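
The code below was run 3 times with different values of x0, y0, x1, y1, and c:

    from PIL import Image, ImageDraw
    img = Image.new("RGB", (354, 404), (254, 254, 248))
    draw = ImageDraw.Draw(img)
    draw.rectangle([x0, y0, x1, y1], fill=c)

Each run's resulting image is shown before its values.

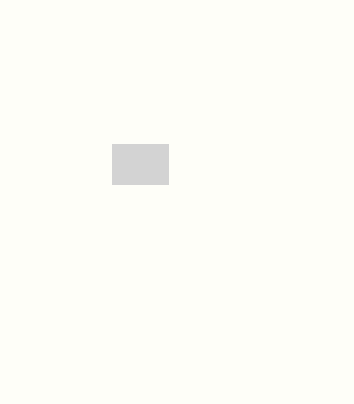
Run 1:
x0 = 112
y0 = 144
x1 = 168
y1 = 184
c = 'lightgray'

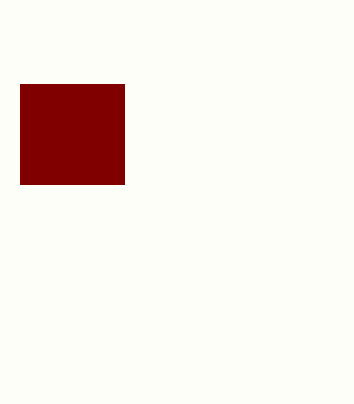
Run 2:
x0 = 20
y0 = 84
x1 = 124
y1 = 184
c = 'maroon'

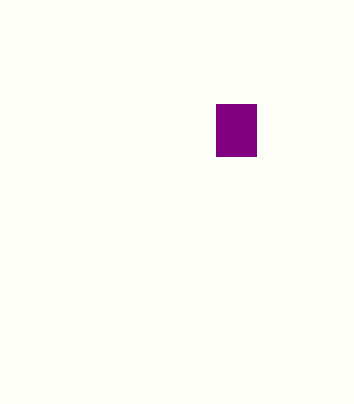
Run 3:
x0 = 216, y0 = 104, x1 = 256, y1 = 156, c = 'purple'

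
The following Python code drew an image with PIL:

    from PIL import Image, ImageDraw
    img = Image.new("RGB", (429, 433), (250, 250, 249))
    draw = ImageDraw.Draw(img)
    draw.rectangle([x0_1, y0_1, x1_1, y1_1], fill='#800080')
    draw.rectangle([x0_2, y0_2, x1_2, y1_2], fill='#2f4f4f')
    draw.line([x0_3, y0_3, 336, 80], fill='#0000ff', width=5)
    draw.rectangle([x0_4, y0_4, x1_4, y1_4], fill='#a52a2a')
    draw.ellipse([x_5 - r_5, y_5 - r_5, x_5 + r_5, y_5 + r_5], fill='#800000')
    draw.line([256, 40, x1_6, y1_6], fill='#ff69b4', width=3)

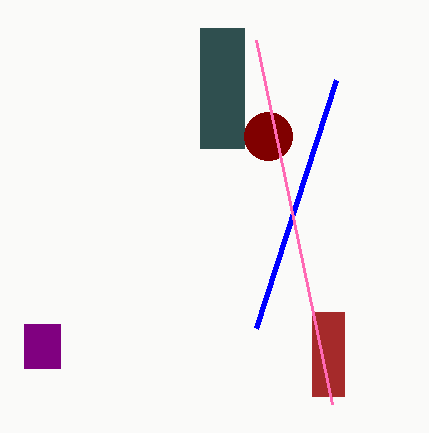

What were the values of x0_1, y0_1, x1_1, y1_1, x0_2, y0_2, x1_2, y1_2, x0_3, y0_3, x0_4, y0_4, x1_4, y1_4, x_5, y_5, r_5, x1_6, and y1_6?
x0_1 = 24
y0_1 = 324
x1_1 = 60
y1_1 = 368
x0_2 = 200
y0_2 = 28
x1_2 = 244
y1_2 = 148
x0_3 = 256
y0_3 = 328
x0_4 = 312
y0_4 = 312
x1_4 = 344
y1_4 = 396
x_5 = 268
y_5 = 136
r_5 = 24
x1_6 = 332
y1_6 = 404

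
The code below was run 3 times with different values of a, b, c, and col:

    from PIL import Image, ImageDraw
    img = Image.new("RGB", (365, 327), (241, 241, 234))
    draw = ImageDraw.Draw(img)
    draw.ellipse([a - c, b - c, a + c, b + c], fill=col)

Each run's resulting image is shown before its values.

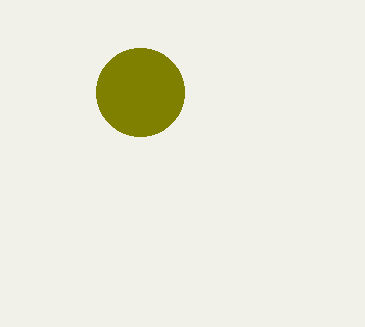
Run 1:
a = 140, b = 92, c = 44, col = 'olive'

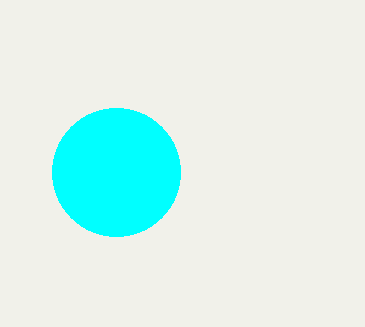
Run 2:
a = 116
b = 172
c = 64
col = 'cyan'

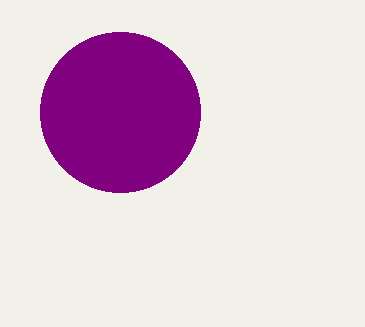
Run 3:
a = 120
b = 112
c = 80
col = 'purple'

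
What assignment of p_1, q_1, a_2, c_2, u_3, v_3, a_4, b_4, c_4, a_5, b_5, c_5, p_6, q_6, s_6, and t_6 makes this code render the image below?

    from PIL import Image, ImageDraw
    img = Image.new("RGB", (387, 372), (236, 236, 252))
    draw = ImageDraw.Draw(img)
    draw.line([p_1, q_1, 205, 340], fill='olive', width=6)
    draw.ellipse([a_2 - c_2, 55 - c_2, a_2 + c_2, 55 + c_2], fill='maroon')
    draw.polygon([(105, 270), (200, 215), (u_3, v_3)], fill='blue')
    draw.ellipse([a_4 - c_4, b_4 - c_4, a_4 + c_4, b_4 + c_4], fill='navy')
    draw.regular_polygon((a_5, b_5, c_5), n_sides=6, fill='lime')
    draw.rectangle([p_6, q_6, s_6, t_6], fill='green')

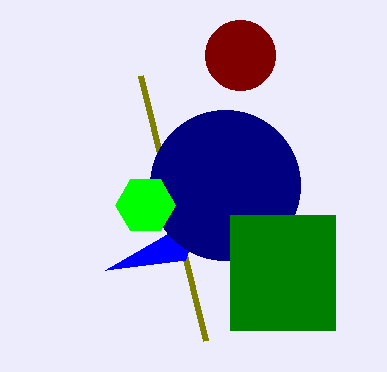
p_1 = 140, q_1 = 75, a_2 = 240, c_2 = 35, u_3 = 185, v_3 = 260, a_4 = 225, b_4 = 185, c_4 = 75, a_5 = 145, b_5 = 205, c_5 = 30, p_6 = 230, q_6 = 215, s_6 = 335, t_6 = 330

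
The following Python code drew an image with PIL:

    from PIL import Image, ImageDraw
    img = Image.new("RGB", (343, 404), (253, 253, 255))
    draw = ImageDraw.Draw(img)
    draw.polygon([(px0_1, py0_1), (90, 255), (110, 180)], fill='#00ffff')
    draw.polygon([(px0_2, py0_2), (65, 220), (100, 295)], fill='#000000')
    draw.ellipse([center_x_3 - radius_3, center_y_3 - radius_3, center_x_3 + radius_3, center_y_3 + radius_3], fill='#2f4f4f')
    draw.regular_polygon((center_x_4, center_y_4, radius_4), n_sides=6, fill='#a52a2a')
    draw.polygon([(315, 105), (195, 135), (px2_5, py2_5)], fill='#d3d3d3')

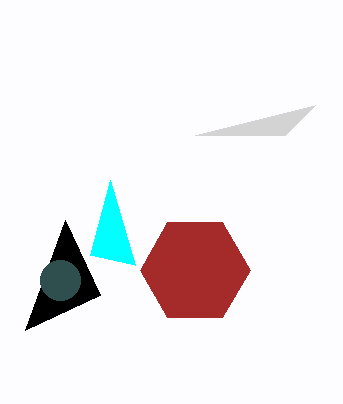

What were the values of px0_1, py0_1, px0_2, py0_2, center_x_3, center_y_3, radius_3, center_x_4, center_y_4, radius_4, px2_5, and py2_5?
px0_1 = 135
py0_1 = 265
px0_2 = 25
py0_2 = 330
center_x_3 = 60
center_y_3 = 280
radius_3 = 20
center_x_4 = 195
center_y_4 = 270
radius_4 = 55
px2_5 = 285
py2_5 = 135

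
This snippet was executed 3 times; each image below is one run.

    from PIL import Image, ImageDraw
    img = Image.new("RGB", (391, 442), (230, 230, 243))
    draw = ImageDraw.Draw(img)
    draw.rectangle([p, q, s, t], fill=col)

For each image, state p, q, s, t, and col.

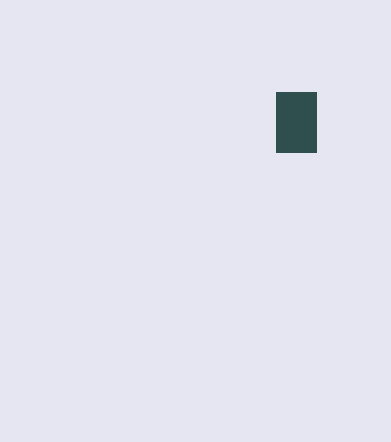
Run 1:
p = 276
q = 92
s = 316
t = 152
col = 'darkslategray'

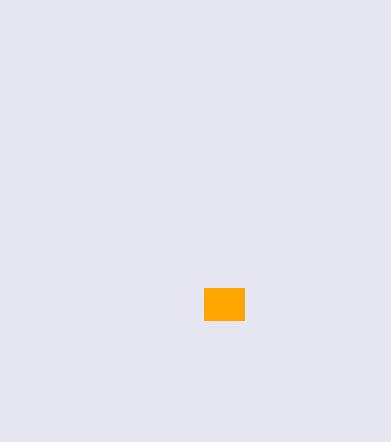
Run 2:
p = 204
q = 288
s = 244
t = 320
col = 'orange'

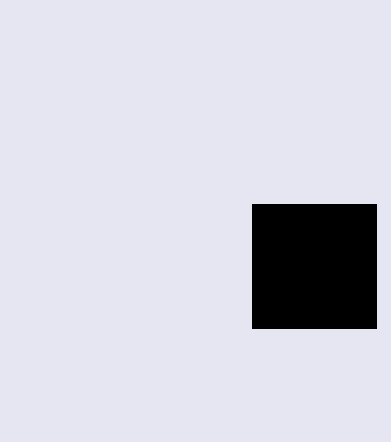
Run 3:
p = 252; q = 204; s = 376; t = 328; col = 'black'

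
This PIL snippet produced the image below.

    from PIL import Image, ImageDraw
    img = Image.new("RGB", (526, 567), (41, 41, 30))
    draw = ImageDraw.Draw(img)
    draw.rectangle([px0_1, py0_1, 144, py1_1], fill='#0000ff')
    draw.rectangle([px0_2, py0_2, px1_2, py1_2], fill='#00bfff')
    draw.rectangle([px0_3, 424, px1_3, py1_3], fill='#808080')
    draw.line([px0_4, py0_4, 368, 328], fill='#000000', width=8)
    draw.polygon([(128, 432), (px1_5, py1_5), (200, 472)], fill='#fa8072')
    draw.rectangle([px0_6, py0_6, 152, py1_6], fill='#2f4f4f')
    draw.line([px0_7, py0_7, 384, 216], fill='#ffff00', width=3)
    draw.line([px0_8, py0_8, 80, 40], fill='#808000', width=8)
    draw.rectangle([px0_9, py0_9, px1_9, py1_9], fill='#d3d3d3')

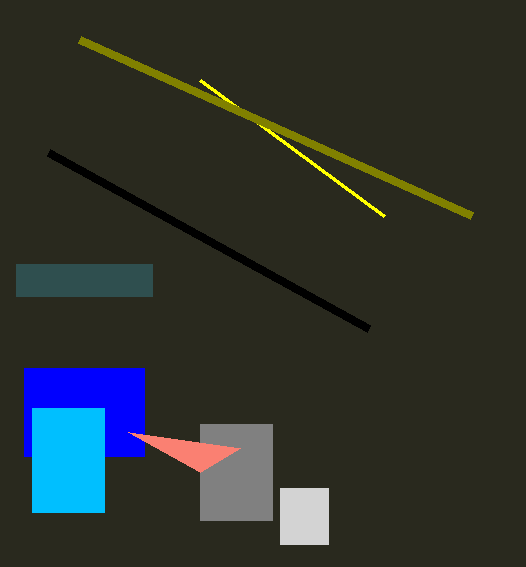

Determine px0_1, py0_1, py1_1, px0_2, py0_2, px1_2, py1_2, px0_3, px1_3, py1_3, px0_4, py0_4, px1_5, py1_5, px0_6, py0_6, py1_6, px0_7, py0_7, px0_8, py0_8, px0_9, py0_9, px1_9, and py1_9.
px0_1 = 24; py0_1 = 368; py1_1 = 456; px0_2 = 32; py0_2 = 408; px1_2 = 104; py1_2 = 512; px0_3 = 200; px1_3 = 272; py1_3 = 520; px0_4 = 48; py0_4 = 152; px1_5 = 240; py1_5 = 448; px0_6 = 16; py0_6 = 264; py1_6 = 296; px0_7 = 200; py0_7 = 80; px0_8 = 472; py0_8 = 216; px0_9 = 280; py0_9 = 488; px1_9 = 328; py1_9 = 544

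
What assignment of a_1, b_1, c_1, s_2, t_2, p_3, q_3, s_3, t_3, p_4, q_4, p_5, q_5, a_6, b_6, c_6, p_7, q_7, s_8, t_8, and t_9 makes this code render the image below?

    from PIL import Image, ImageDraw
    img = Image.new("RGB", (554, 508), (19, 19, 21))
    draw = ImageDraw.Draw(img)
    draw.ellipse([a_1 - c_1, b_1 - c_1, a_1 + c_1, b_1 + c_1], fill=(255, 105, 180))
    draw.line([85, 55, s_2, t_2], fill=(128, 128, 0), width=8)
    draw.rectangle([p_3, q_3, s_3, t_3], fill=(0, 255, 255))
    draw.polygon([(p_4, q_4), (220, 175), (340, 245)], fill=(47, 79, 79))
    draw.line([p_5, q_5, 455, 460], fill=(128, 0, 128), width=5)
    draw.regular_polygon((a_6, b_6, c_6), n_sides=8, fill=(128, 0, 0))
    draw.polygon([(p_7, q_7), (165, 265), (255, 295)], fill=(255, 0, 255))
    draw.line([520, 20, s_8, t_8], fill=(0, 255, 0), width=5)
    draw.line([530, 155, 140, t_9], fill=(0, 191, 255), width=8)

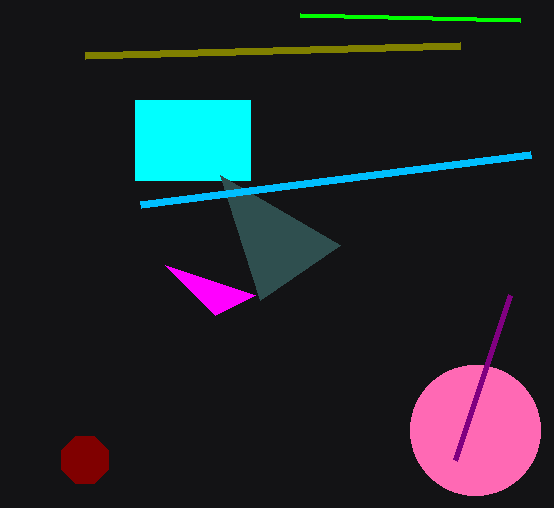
a_1 = 475
b_1 = 430
c_1 = 65
s_2 = 460
t_2 = 45
p_3 = 135
q_3 = 100
s_3 = 250
t_3 = 180
p_4 = 260
q_4 = 300
p_5 = 510
q_5 = 295
a_6 = 85
b_6 = 460
c_6 = 25
p_7 = 215
q_7 = 315
s_8 = 300
t_8 = 15
t_9 = 205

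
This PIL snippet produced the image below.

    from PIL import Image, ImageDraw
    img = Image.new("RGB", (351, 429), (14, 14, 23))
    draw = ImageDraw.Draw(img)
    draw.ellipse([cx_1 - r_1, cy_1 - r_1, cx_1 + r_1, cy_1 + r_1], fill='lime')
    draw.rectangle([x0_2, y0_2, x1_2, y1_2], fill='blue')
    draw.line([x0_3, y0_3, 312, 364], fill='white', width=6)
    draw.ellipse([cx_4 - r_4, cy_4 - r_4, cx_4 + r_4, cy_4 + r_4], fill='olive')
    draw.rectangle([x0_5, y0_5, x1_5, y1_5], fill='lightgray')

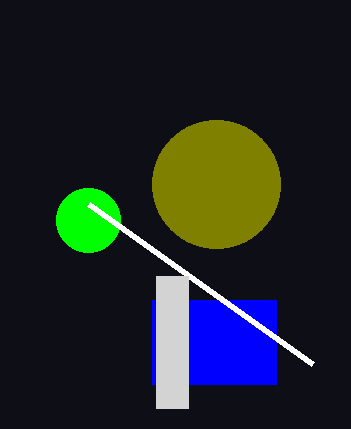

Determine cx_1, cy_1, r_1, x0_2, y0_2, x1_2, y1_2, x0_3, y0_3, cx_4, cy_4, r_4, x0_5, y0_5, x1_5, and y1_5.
cx_1 = 88
cy_1 = 220
r_1 = 32
x0_2 = 152
y0_2 = 300
x1_2 = 276
y1_2 = 384
x0_3 = 88
y0_3 = 204
cx_4 = 216
cy_4 = 184
r_4 = 64
x0_5 = 156
y0_5 = 276
x1_5 = 188
y1_5 = 408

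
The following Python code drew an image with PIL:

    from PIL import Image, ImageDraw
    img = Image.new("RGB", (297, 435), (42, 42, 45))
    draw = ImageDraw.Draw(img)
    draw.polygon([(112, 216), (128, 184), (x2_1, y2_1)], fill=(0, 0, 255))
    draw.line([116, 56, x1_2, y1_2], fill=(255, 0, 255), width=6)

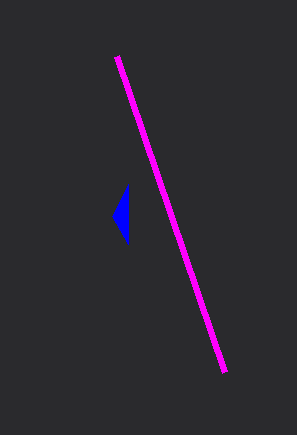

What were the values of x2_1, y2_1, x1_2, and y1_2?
x2_1 = 128
y2_1 = 244
x1_2 = 224
y1_2 = 372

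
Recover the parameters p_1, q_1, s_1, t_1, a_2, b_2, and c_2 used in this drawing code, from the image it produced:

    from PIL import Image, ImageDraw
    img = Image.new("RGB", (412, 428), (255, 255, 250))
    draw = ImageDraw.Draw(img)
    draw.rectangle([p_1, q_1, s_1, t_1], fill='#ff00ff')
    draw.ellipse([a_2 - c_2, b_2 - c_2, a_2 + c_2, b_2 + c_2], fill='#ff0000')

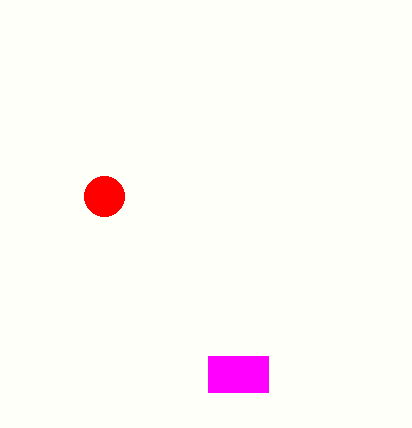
p_1 = 208
q_1 = 356
s_1 = 268
t_1 = 392
a_2 = 104
b_2 = 196
c_2 = 20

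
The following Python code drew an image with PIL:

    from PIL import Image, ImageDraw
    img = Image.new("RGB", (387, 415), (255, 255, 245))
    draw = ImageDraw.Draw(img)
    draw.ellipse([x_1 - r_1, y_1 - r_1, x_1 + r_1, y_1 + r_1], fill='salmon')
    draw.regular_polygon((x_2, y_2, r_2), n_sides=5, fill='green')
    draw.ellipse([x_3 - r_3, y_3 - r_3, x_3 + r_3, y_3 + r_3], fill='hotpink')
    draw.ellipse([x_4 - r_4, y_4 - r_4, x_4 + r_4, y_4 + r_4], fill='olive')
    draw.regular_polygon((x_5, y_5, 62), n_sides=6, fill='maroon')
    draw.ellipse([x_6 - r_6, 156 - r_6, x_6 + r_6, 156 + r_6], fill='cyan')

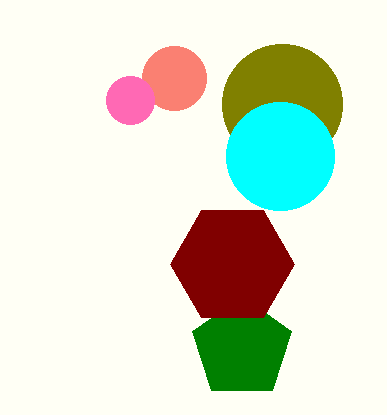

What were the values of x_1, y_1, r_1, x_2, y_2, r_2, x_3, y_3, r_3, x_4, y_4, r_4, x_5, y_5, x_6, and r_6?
x_1 = 174; y_1 = 78; r_1 = 32; x_2 = 242; y_2 = 348; r_2 = 52; x_3 = 130; y_3 = 100; r_3 = 24; x_4 = 282; y_4 = 104; r_4 = 60; x_5 = 232; y_5 = 264; x_6 = 280; r_6 = 54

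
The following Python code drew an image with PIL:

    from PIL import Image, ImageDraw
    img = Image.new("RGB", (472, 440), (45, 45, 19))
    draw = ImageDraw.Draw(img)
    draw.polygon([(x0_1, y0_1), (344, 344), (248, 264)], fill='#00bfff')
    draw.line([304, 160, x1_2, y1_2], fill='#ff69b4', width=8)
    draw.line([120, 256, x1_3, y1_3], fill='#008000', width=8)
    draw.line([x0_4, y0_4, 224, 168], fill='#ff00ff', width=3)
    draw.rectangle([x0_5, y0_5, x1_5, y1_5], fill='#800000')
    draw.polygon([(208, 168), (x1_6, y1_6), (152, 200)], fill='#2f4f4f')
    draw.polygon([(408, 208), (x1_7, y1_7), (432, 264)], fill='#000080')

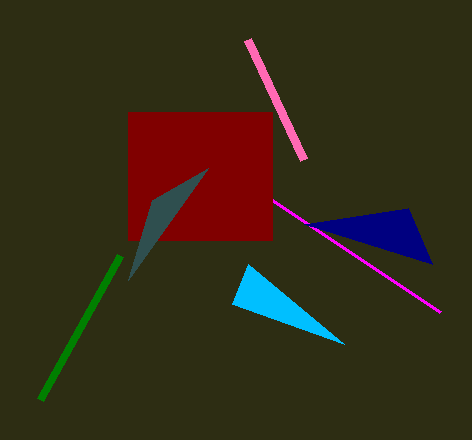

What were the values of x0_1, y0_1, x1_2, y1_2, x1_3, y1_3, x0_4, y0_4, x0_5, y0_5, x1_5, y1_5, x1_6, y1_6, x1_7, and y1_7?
x0_1 = 232, y0_1 = 304, x1_2 = 248, y1_2 = 40, x1_3 = 40, y1_3 = 400, x0_4 = 440, y0_4 = 312, x0_5 = 128, y0_5 = 112, x1_5 = 272, y1_5 = 240, x1_6 = 128, y1_6 = 280, x1_7 = 304, y1_7 = 224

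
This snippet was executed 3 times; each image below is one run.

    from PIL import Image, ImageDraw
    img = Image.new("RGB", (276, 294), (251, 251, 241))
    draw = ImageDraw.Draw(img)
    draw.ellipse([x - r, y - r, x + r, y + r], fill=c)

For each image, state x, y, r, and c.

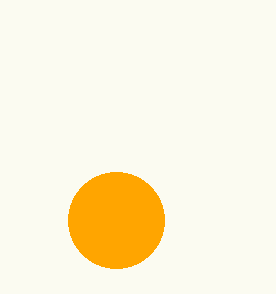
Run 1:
x = 116; y = 220; r = 48; c = 'orange'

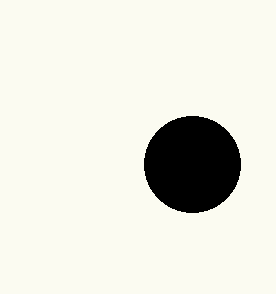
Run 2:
x = 192
y = 164
r = 48
c = 'black'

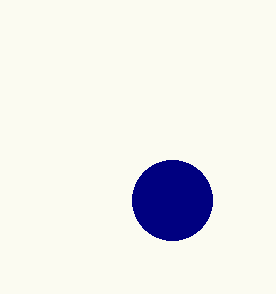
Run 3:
x = 172; y = 200; r = 40; c = 'navy'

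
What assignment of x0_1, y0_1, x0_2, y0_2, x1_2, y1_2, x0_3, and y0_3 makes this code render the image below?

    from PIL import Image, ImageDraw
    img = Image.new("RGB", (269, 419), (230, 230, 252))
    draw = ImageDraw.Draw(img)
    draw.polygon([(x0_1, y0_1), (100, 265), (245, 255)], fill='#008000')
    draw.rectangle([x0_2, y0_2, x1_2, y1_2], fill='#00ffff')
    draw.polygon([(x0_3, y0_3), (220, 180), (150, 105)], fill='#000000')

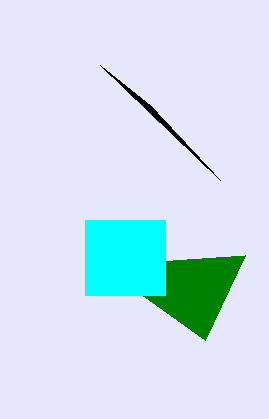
x0_1 = 205; y0_1 = 340; x0_2 = 85; y0_2 = 220; x1_2 = 165; y1_2 = 295; x0_3 = 100; y0_3 = 65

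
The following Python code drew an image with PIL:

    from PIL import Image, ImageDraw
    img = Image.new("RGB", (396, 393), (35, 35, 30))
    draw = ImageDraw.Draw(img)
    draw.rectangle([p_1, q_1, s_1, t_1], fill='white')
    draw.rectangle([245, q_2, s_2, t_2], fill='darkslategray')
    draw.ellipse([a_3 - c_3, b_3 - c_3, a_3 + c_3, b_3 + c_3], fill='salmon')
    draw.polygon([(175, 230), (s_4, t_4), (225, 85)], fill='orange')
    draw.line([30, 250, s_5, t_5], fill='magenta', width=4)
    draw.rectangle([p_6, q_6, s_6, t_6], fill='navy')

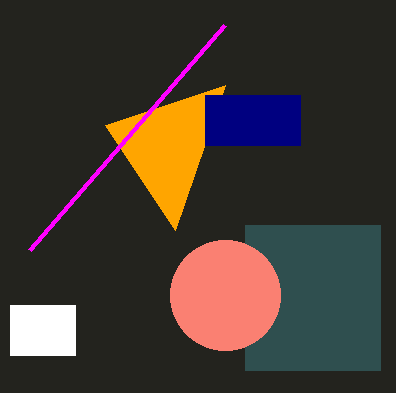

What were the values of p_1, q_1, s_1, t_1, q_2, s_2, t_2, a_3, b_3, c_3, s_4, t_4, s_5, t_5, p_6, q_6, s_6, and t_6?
p_1 = 10, q_1 = 305, s_1 = 75, t_1 = 355, q_2 = 225, s_2 = 380, t_2 = 370, a_3 = 225, b_3 = 295, c_3 = 55, s_4 = 105, t_4 = 125, s_5 = 225, t_5 = 25, p_6 = 205, q_6 = 95, s_6 = 300, t_6 = 145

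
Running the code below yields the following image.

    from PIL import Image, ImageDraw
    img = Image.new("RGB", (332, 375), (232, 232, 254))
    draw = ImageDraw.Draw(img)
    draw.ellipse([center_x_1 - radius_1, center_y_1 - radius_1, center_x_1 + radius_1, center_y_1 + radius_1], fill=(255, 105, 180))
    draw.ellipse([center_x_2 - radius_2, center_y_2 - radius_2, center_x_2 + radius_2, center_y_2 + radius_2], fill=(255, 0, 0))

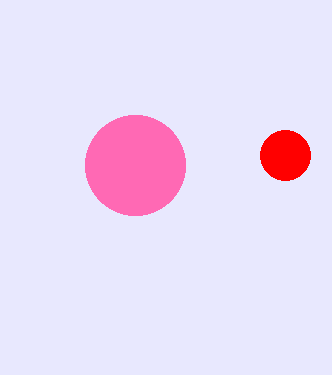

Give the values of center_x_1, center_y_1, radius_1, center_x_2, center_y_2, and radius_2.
center_x_1 = 135, center_y_1 = 165, radius_1 = 50, center_x_2 = 285, center_y_2 = 155, radius_2 = 25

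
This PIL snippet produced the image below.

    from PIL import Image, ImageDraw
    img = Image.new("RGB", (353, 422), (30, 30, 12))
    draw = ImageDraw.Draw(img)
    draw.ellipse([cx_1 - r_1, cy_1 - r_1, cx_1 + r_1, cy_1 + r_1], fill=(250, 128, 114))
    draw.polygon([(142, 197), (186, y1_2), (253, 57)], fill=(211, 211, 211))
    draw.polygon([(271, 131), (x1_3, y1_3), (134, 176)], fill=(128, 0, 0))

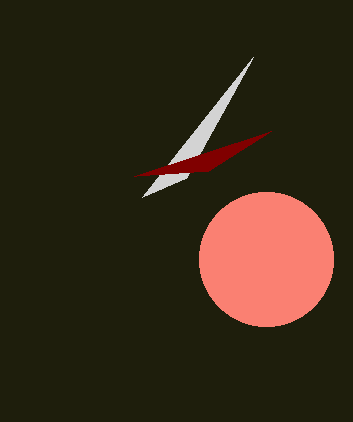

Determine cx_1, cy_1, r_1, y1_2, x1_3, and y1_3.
cx_1 = 266, cy_1 = 259, r_1 = 67, y1_2 = 178, x1_3 = 208, y1_3 = 171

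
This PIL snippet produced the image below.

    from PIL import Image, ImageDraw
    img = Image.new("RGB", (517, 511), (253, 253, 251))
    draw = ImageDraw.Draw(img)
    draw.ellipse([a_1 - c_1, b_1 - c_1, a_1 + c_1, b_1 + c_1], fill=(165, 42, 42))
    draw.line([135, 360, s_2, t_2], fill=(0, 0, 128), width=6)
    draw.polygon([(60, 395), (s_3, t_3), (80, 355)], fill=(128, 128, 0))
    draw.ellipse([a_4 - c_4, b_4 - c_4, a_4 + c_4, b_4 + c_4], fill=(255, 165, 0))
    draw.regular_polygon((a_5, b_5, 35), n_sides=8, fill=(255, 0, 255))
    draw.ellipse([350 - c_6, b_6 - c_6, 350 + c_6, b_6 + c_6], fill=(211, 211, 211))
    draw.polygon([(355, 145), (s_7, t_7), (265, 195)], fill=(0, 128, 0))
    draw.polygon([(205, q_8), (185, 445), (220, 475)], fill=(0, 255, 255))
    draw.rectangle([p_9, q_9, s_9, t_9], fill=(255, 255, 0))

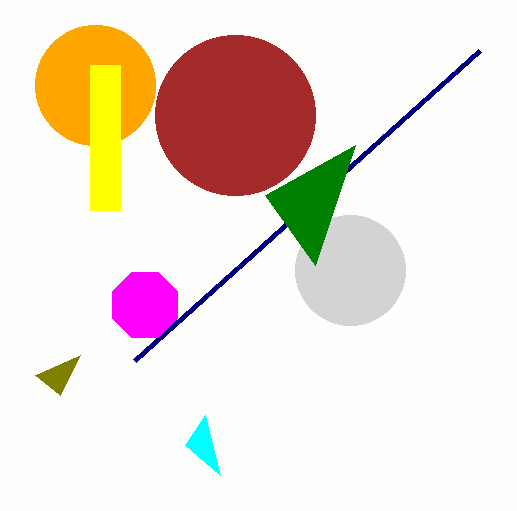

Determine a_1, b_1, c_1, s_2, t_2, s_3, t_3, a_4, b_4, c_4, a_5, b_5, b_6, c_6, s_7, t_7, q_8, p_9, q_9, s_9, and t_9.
a_1 = 235, b_1 = 115, c_1 = 80, s_2 = 480, t_2 = 50, s_3 = 35, t_3 = 375, a_4 = 95, b_4 = 85, c_4 = 60, a_5 = 145, b_5 = 305, b_6 = 270, c_6 = 55, s_7 = 315, t_7 = 265, q_8 = 415, p_9 = 90, q_9 = 65, s_9 = 120, t_9 = 210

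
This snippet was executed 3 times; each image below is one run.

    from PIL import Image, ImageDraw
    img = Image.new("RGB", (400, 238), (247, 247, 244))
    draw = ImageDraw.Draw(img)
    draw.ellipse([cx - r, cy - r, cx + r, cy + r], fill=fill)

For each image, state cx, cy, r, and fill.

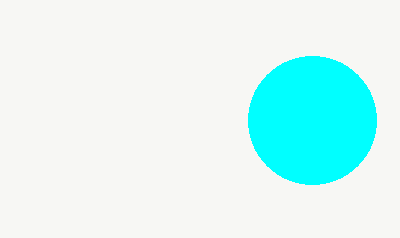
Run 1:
cx = 312, cy = 120, r = 64, fill = 'cyan'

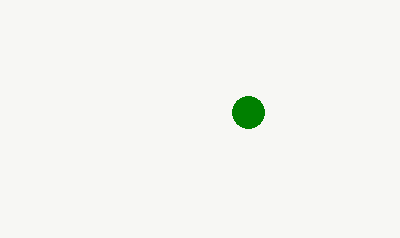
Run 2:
cx = 248; cy = 112; r = 16; fill = 'green'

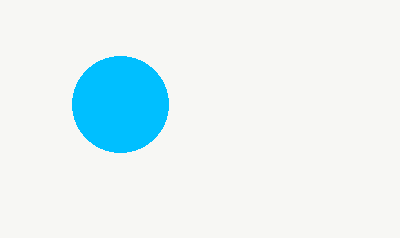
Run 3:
cx = 120; cy = 104; r = 48; fill = 'deepskyblue'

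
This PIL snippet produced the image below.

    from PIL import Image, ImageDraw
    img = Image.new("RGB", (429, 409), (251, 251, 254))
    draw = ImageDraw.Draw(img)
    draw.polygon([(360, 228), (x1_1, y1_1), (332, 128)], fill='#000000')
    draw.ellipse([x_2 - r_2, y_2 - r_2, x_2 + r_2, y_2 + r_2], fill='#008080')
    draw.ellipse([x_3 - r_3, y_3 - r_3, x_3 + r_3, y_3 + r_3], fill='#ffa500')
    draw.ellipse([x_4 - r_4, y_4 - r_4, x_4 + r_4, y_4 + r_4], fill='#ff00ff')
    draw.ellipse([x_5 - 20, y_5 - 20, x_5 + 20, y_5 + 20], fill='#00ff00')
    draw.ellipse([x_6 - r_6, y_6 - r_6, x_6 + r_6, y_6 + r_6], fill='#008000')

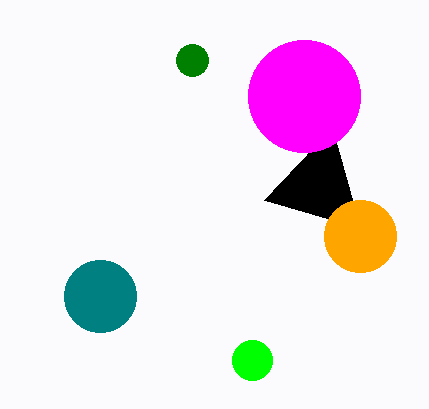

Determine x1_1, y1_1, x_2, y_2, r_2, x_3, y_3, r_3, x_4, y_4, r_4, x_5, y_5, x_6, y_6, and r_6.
x1_1 = 264, y1_1 = 200, x_2 = 100, y_2 = 296, r_2 = 36, x_3 = 360, y_3 = 236, r_3 = 36, x_4 = 304, y_4 = 96, r_4 = 56, x_5 = 252, y_5 = 360, x_6 = 192, y_6 = 60, r_6 = 16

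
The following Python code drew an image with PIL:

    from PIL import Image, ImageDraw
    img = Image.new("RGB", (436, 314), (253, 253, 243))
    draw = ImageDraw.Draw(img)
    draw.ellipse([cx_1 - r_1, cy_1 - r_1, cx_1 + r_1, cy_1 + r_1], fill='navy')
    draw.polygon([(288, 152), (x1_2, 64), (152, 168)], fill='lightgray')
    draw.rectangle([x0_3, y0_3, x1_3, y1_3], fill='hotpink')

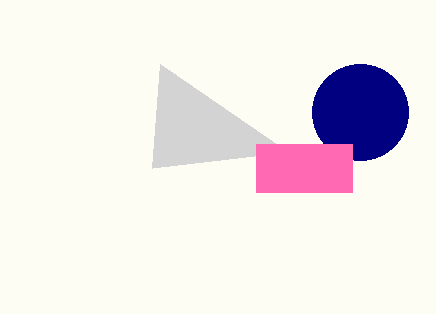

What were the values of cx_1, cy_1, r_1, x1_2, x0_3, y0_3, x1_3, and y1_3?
cx_1 = 360, cy_1 = 112, r_1 = 48, x1_2 = 160, x0_3 = 256, y0_3 = 144, x1_3 = 352, y1_3 = 192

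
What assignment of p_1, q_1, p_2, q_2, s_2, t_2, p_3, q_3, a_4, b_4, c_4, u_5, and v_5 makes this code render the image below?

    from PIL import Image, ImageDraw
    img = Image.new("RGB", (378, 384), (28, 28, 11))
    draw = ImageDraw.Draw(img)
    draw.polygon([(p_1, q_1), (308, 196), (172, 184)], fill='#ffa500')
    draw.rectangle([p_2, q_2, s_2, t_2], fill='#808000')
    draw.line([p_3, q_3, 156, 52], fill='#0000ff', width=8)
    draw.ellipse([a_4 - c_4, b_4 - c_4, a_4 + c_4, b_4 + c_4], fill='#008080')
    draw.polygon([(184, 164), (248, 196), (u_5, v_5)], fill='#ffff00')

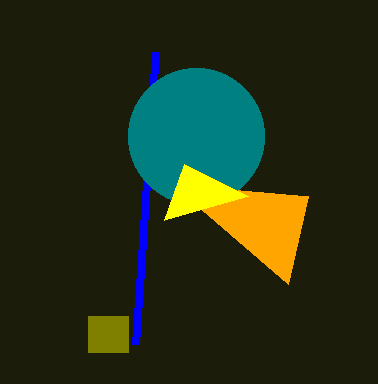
p_1 = 288, q_1 = 284, p_2 = 88, q_2 = 316, s_2 = 128, t_2 = 352, p_3 = 136, q_3 = 344, a_4 = 196, b_4 = 136, c_4 = 68, u_5 = 164, v_5 = 220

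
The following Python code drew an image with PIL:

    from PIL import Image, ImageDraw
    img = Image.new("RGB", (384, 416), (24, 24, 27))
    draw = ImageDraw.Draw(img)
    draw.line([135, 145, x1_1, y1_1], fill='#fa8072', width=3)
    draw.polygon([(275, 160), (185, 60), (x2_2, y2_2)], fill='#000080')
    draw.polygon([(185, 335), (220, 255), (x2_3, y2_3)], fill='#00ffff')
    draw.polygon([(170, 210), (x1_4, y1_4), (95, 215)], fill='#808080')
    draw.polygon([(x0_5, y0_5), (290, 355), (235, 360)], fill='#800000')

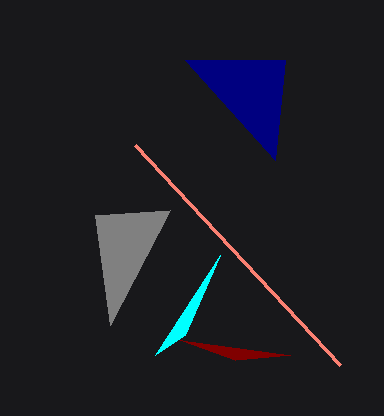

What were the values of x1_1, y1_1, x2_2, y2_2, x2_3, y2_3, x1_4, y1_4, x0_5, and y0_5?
x1_1 = 340
y1_1 = 365
x2_2 = 285
y2_2 = 60
x2_3 = 155
y2_3 = 355
x1_4 = 110
y1_4 = 325
x0_5 = 180
y0_5 = 340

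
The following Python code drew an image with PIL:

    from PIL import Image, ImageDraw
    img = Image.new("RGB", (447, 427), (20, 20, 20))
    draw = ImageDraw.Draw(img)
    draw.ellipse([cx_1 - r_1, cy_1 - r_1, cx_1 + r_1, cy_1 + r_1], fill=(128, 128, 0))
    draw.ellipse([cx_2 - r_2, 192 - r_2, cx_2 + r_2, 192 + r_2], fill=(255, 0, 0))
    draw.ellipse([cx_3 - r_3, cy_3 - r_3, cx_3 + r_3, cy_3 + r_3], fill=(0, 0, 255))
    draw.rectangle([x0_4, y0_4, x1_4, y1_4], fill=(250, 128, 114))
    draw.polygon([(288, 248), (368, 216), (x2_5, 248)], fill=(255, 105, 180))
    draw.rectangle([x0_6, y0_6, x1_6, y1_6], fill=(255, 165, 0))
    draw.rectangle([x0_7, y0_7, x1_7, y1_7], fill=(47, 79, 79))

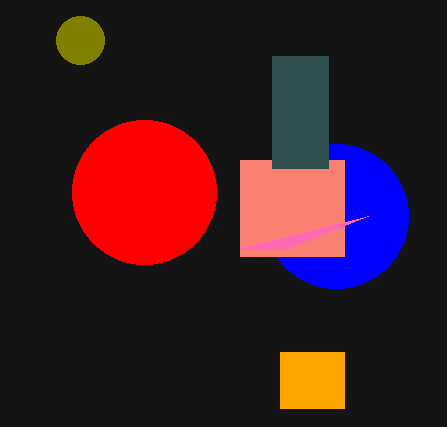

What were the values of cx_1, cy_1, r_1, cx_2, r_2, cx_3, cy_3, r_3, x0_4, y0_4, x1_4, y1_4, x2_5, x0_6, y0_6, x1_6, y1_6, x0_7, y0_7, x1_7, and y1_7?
cx_1 = 80, cy_1 = 40, r_1 = 24, cx_2 = 144, r_2 = 72, cx_3 = 336, cy_3 = 216, r_3 = 72, x0_4 = 240, y0_4 = 160, x1_4 = 344, y1_4 = 256, x2_5 = 240, x0_6 = 280, y0_6 = 352, x1_6 = 344, y1_6 = 408, x0_7 = 272, y0_7 = 56, x1_7 = 328, y1_7 = 168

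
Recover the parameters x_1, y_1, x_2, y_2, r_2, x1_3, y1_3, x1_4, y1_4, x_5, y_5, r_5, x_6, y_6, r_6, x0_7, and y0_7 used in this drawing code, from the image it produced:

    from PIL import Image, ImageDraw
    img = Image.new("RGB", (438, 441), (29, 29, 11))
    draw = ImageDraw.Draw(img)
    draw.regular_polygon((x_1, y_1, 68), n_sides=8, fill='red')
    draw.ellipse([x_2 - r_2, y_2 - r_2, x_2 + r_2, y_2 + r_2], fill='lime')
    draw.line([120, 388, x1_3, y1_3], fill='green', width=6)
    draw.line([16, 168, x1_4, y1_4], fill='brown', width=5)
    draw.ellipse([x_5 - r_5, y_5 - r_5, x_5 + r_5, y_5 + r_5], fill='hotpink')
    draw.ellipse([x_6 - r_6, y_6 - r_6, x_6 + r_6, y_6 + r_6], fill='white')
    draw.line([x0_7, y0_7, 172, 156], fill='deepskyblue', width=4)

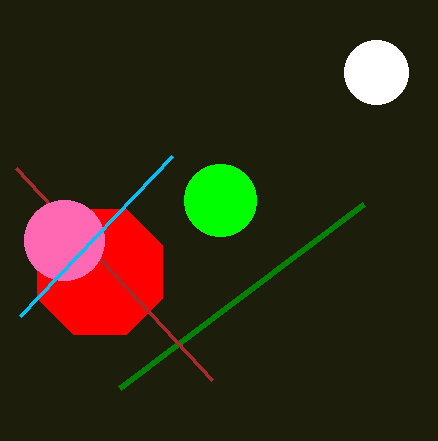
x_1 = 100
y_1 = 272
x_2 = 220
y_2 = 200
r_2 = 36
x1_3 = 364
y1_3 = 204
x1_4 = 212
y1_4 = 380
x_5 = 64
y_5 = 240
r_5 = 40
x_6 = 376
y_6 = 72
r_6 = 32
x0_7 = 20
y0_7 = 316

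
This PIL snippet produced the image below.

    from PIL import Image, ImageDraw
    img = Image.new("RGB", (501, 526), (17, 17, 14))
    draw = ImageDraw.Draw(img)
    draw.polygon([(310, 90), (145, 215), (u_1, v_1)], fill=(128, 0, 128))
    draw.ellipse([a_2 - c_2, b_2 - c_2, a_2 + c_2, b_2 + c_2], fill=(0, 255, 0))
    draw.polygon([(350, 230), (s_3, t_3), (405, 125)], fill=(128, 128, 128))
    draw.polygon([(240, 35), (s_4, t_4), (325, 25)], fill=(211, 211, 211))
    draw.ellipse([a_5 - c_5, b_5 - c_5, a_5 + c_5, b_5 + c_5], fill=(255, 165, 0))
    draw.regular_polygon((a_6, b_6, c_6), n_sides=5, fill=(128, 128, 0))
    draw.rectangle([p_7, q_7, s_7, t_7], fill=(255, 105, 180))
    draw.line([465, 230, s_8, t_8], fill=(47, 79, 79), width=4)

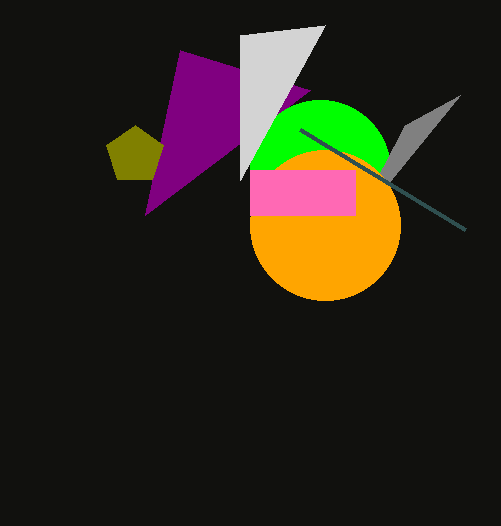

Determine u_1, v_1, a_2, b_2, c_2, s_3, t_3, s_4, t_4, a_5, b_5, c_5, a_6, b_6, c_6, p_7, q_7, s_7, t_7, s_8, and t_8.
u_1 = 180, v_1 = 50, a_2 = 320, b_2 = 170, c_2 = 70, s_3 = 460, t_3 = 95, s_4 = 240, t_4 = 180, a_5 = 325, b_5 = 225, c_5 = 75, a_6 = 135, b_6 = 155, c_6 = 30, p_7 = 250, q_7 = 170, s_7 = 355, t_7 = 215, s_8 = 300, t_8 = 130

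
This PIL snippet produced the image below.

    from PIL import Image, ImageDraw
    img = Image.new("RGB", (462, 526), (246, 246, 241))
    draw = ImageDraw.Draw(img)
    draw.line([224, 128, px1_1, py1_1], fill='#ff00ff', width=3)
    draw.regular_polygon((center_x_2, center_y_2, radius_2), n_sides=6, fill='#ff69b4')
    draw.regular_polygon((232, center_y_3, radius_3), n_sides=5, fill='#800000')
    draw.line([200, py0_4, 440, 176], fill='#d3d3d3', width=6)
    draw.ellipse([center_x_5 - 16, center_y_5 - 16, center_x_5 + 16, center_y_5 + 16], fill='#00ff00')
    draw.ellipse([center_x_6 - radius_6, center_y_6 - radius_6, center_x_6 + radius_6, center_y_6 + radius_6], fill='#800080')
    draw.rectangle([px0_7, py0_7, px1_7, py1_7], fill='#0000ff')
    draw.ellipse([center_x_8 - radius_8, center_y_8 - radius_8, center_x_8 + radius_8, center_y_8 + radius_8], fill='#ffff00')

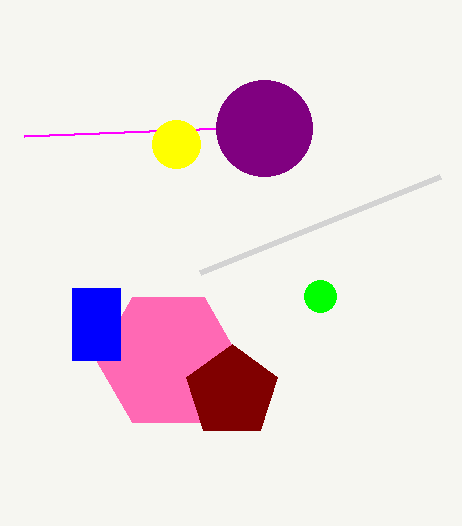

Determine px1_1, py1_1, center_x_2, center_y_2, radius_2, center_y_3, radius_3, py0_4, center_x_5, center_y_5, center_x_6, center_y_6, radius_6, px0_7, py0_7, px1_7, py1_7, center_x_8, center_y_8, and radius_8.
px1_1 = 24
py1_1 = 136
center_x_2 = 168
center_y_2 = 360
radius_2 = 72
center_y_3 = 392
radius_3 = 48
py0_4 = 272
center_x_5 = 320
center_y_5 = 296
center_x_6 = 264
center_y_6 = 128
radius_6 = 48
px0_7 = 72
py0_7 = 288
px1_7 = 120
py1_7 = 360
center_x_8 = 176
center_y_8 = 144
radius_8 = 24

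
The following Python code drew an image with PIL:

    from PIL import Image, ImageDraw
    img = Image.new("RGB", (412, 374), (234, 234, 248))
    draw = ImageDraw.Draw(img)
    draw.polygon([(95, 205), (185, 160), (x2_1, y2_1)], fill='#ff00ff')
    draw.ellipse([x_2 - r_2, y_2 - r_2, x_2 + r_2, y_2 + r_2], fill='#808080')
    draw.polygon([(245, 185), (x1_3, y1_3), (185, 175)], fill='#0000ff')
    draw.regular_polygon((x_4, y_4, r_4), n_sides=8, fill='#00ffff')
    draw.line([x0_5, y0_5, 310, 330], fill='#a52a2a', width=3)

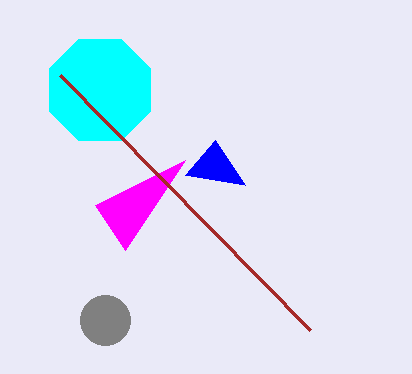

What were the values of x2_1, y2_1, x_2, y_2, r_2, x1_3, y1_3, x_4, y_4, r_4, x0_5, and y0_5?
x2_1 = 125
y2_1 = 250
x_2 = 105
y_2 = 320
r_2 = 25
x1_3 = 215
y1_3 = 140
x_4 = 100
y_4 = 90
r_4 = 55
x0_5 = 60
y0_5 = 75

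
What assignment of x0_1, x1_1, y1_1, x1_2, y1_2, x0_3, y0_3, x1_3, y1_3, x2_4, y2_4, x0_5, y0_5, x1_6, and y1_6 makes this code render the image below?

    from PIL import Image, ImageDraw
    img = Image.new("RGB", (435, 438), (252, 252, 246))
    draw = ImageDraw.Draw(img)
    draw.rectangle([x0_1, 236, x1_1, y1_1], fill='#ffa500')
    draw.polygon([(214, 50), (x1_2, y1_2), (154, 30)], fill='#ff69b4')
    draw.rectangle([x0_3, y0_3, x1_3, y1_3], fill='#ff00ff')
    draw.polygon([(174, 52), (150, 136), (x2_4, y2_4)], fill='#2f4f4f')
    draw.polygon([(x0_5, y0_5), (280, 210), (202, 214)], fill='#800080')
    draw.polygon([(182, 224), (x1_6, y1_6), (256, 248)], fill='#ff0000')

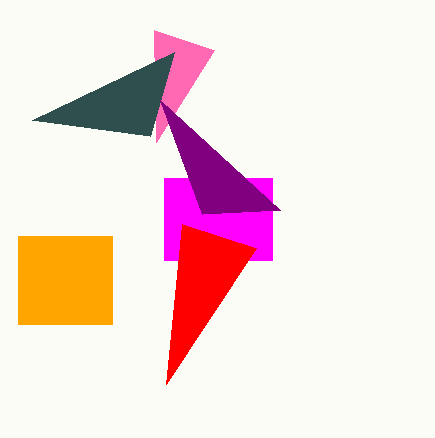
x0_1 = 18, x1_1 = 112, y1_1 = 324, x1_2 = 156, y1_2 = 142, x0_3 = 164, y0_3 = 178, x1_3 = 272, y1_3 = 260, x2_4 = 32, y2_4 = 120, x0_5 = 160, y0_5 = 100, x1_6 = 166, y1_6 = 384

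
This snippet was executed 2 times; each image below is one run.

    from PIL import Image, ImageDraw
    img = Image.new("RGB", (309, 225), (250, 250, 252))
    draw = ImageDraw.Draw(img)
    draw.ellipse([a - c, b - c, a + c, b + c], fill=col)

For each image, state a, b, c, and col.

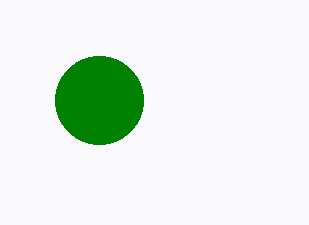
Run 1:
a = 99, b = 100, c = 44, col = 'green'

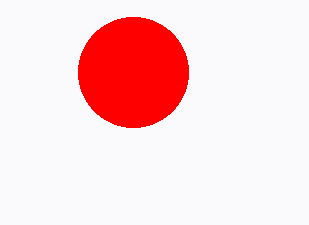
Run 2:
a = 133; b = 72; c = 55; col = 'red'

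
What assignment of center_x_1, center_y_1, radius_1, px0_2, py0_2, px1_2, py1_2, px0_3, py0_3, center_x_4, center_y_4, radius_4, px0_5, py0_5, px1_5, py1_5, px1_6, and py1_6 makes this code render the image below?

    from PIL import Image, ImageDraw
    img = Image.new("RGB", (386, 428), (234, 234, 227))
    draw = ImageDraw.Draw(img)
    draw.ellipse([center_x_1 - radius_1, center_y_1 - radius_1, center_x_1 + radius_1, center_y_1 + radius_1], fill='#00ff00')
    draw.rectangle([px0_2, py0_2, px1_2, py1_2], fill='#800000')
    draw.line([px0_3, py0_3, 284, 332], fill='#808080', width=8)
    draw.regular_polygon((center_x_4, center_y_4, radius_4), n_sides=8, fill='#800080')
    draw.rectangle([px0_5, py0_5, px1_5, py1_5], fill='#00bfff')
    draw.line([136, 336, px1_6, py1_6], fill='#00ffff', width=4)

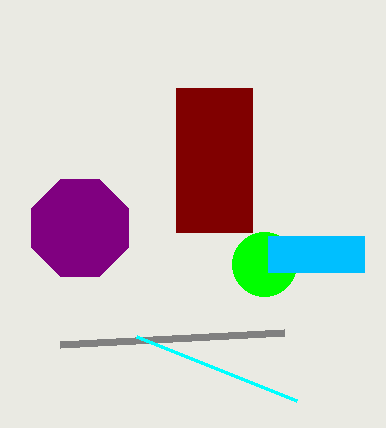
center_x_1 = 264
center_y_1 = 264
radius_1 = 32
px0_2 = 176
py0_2 = 88
px1_2 = 252
py1_2 = 232
px0_3 = 60
py0_3 = 344
center_x_4 = 80
center_y_4 = 228
radius_4 = 52
px0_5 = 268
py0_5 = 236
px1_5 = 364
py1_5 = 272
px1_6 = 296
py1_6 = 400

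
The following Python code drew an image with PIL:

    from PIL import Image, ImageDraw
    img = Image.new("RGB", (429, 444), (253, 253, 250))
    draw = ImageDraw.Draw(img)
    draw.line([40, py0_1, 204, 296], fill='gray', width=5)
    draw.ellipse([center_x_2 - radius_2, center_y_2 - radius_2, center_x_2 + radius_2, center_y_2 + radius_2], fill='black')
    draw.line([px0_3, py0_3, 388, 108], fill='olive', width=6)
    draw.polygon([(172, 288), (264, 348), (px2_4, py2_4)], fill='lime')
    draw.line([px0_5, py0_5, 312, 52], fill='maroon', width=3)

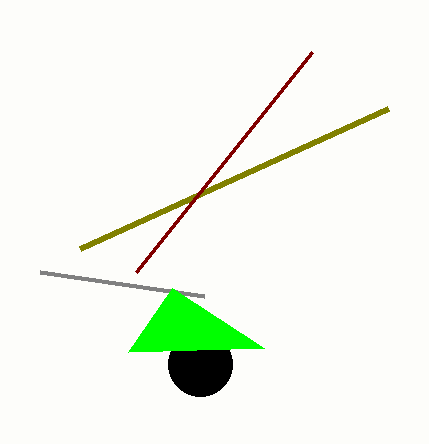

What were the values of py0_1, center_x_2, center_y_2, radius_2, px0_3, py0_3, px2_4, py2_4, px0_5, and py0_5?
py0_1 = 272; center_x_2 = 200; center_y_2 = 364; radius_2 = 32; px0_3 = 80; py0_3 = 248; px2_4 = 128; py2_4 = 352; px0_5 = 136; py0_5 = 272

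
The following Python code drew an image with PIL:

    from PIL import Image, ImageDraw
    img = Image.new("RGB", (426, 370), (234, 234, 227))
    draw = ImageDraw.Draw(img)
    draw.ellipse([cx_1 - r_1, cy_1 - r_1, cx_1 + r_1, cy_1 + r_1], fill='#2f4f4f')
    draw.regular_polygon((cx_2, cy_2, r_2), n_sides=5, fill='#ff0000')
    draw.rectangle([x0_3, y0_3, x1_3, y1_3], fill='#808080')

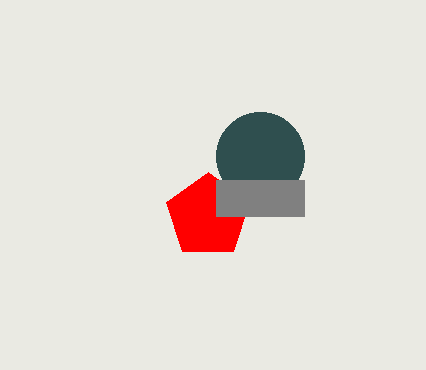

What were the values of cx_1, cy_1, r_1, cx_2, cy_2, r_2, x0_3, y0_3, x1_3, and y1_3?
cx_1 = 260
cy_1 = 156
r_1 = 44
cx_2 = 208
cy_2 = 216
r_2 = 44
x0_3 = 216
y0_3 = 180
x1_3 = 304
y1_3 = 216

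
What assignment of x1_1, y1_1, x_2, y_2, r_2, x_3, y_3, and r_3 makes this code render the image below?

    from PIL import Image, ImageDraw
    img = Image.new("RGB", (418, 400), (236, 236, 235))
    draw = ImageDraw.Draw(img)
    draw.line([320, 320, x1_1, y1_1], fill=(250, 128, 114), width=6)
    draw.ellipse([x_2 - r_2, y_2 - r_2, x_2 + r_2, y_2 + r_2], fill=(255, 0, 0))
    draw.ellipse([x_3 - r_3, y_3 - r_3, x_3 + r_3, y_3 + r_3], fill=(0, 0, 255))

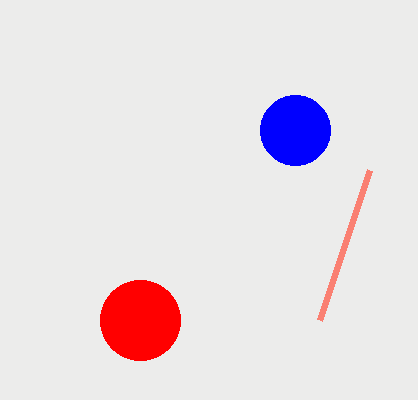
x1_1 = 370, y1_1 = 170, x_2 = 140, y_2 = 320, r_2 = 40, x_3 = 295, y_3 = 130, r_3 = 35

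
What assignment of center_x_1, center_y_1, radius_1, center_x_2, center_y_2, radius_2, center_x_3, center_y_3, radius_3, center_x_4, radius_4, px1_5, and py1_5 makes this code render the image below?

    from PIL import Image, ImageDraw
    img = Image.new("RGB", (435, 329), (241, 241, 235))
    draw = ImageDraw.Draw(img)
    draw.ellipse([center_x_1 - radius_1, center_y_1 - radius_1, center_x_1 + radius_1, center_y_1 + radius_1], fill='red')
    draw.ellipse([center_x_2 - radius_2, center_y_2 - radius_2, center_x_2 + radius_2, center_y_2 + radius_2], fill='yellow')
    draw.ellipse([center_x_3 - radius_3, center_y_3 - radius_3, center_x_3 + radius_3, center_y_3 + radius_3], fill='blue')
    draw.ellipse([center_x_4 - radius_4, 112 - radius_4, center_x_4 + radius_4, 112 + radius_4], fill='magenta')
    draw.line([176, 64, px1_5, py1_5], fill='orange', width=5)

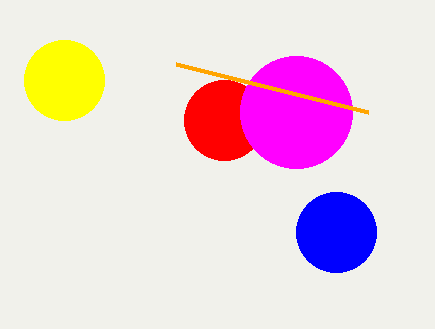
center_x_1 = 224
center_y_1 = 120
radius_1 = 40
center_x_2 = 64
center_y_2 = 80
radius_2 = 40
center_x_3 = 336
center_y_3 = 232
radius_3 = 40
center_x_4 = 296
radius_4 = 56
px1_5 = 368
py1_5 = 112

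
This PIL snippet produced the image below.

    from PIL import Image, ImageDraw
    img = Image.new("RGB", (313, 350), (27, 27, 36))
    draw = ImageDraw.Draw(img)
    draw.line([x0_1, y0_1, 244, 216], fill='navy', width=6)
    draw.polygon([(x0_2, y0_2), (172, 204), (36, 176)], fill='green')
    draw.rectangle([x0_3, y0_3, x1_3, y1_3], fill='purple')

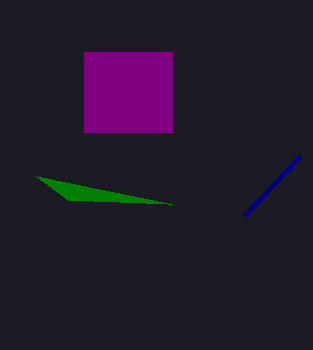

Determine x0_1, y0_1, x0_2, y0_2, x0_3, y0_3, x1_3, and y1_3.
x0_1 = 300
y0_1 = 156
x0_2 = 68
y0_2 = 200
x0_3 = 84
y0_3 = 52
x1_3 = 172
y1_3 = 132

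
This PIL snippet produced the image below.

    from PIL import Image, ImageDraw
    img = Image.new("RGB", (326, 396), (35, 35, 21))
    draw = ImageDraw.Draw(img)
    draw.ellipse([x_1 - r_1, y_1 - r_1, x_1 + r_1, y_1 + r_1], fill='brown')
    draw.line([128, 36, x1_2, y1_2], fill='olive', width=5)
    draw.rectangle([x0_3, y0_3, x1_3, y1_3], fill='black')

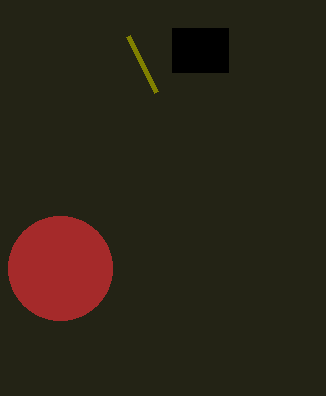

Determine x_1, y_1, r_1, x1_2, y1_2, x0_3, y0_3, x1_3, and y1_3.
x_1 = 60; y_1 = 268; r_1 = 52; x1_2 = 156; y1_2 = 92; x0_3 = 172; y0_3 = 28; x1_3 = 228; y1_3 = 72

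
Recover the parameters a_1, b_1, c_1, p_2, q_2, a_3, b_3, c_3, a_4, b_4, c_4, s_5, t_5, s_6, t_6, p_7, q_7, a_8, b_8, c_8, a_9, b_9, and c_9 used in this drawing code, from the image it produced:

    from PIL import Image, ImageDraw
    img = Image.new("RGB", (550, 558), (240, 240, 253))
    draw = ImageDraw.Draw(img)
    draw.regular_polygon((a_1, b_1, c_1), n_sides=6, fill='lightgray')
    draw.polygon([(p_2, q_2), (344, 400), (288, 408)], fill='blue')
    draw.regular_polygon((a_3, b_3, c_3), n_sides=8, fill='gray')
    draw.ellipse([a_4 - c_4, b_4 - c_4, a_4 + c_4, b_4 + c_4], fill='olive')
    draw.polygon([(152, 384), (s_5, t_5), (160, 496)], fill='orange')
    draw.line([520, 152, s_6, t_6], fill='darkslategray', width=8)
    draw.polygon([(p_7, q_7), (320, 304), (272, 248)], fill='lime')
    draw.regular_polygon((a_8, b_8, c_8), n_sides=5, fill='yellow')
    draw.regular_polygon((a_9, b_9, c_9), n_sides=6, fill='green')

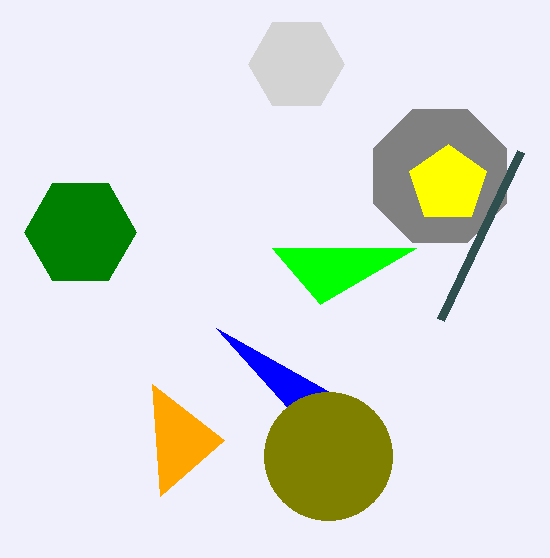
a_1 = 296; b_1 = 64; c_1 = 48; p_2 = 216; q_2 = 328; a_3 = 440; b_3 = 176; c_3 = 72; a_4 = 328; b_4 = 456; c_4 = 64; s_5 = 224; t_5 = 440; s_6 = 440; t_6 = 320; p_7 = 416; q_7 = 248; a_8 = 448; b_8 = 184; c_8 = 40; a_9 = 80; b_9 = 232; c_9 = 56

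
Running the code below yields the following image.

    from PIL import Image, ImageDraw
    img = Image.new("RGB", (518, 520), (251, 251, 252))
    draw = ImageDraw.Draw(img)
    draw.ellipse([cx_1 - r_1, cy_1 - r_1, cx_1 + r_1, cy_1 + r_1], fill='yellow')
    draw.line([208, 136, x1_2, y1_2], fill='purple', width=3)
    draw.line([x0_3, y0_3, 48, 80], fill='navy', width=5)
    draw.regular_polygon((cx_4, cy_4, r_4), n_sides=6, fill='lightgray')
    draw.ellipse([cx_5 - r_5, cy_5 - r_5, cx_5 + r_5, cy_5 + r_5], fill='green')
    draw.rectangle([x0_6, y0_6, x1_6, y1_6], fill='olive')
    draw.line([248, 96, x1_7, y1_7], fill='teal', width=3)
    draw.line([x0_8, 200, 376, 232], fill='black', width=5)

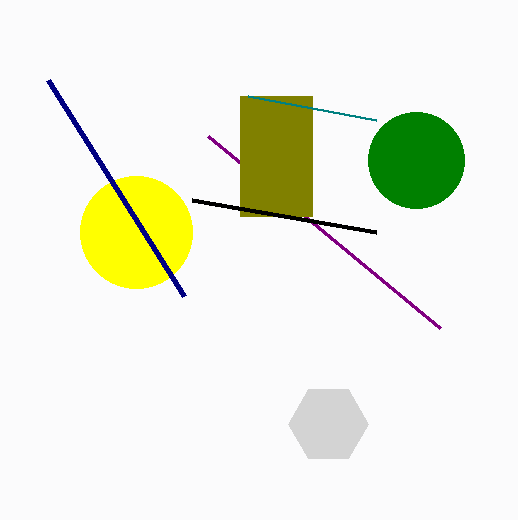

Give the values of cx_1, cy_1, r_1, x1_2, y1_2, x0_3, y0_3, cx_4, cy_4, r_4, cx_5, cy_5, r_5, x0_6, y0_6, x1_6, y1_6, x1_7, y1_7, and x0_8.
cx_1 = 136; cy_1 = 232; r_1 = 56; x1_2 = 440; y1_2 = 328; x0_3 = 184; y0_3 = 296; cx_4 = 328; cy_4 = 424; r_4 = 40; cx_5 = 416; cy_5 = 160; r_5 = 48; x0_6 = 240; y0_6 = 96; x1_6 = 312; y1_6 = 216; x1_7 = 376; y1_7 = 120; x0_8 = 192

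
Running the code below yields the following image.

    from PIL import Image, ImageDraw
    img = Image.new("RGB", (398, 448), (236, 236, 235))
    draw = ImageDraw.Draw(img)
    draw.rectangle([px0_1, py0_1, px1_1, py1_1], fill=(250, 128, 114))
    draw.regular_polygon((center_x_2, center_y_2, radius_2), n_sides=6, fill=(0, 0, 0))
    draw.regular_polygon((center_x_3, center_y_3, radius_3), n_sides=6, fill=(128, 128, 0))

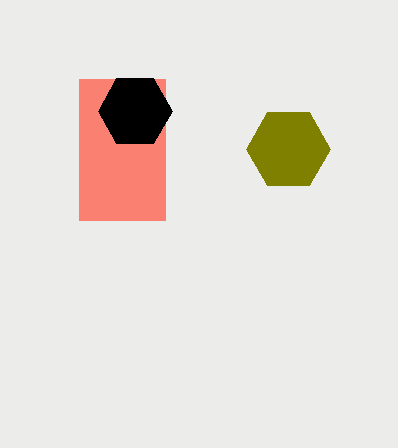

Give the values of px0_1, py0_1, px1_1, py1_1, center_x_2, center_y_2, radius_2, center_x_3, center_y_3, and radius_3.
px0_1 = 79, py0_1 = 79, px1_1 = 165, py1_1 = 220, center_x_2 = 135, center_y_2 = 111, radius_2 = 37, center_x_3 = 288, center_y_3 = 149, radius_3 = 42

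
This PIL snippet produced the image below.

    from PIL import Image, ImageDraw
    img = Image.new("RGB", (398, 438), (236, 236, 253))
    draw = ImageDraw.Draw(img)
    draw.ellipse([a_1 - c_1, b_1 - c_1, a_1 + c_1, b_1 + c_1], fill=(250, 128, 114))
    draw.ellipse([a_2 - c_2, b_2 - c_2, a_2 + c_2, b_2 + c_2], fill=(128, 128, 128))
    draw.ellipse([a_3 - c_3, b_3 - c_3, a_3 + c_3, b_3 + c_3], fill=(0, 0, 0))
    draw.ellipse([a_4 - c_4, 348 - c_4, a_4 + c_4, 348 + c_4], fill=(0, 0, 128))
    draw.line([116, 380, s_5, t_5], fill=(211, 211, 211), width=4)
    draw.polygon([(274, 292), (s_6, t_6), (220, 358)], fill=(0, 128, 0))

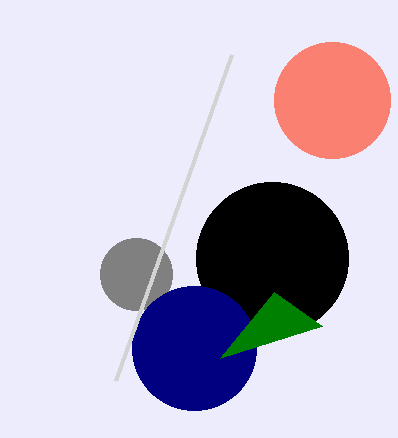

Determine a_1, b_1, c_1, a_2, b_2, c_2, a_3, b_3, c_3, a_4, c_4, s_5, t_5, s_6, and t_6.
a_1 = 332
b_1 = 100
c_1 = 58
a_2 = 136
b_2 = 274
c_2 = 36
a_3 = 272
b_3 = 258
c_3 = 76
a_4 = 194
c_4 = 62
s_5 = 232
t_5 = 54
s_6 = 322
t_6 = 326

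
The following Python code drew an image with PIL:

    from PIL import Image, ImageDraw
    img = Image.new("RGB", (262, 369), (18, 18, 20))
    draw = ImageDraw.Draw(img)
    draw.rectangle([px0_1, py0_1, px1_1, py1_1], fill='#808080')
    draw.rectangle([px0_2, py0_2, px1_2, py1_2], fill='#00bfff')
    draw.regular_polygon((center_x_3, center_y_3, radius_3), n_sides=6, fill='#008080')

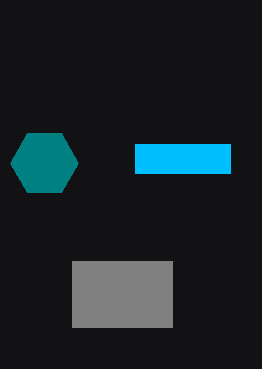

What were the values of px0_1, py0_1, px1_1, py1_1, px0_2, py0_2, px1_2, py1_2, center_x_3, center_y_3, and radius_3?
px0_1 = 72
py0_1 = 261
px1_1 = 172
py1_1 = 327
px0_2 = 135
py0_2 = 144
px1_2 = 230
py1_2 = 173
center_x_3 = 44
center_y_3 = 163
radius_3 = 34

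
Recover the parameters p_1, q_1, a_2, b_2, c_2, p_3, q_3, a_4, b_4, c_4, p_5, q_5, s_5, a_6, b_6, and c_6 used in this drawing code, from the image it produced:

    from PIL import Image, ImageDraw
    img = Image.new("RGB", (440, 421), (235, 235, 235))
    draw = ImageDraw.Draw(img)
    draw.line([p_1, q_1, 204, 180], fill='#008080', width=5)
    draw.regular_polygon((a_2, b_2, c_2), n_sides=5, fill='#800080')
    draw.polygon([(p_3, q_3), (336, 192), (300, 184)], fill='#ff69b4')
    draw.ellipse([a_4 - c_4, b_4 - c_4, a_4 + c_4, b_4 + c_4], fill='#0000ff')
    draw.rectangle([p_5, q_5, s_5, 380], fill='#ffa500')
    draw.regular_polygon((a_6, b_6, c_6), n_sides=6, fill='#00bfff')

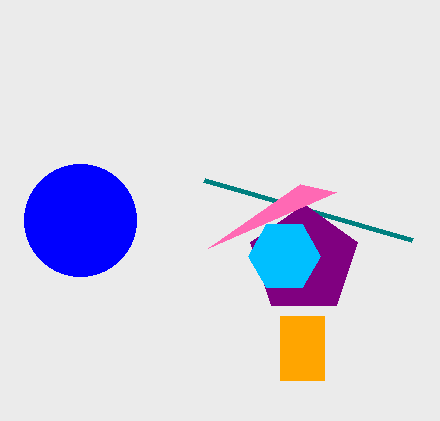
p_1 = 412, q_1 = 240, a_2 = 304, b_2 = 260, c_2 = 56, p_3 = 208, q_3 = 248, a_4 = 80, b_4 = 220, c_4 = 56, p_5 = 280, q_5 = 316, s_5 = 324, a_6 = 284, b_6 = 256, c_6 = 36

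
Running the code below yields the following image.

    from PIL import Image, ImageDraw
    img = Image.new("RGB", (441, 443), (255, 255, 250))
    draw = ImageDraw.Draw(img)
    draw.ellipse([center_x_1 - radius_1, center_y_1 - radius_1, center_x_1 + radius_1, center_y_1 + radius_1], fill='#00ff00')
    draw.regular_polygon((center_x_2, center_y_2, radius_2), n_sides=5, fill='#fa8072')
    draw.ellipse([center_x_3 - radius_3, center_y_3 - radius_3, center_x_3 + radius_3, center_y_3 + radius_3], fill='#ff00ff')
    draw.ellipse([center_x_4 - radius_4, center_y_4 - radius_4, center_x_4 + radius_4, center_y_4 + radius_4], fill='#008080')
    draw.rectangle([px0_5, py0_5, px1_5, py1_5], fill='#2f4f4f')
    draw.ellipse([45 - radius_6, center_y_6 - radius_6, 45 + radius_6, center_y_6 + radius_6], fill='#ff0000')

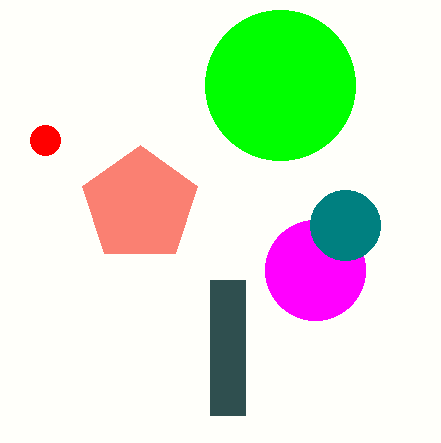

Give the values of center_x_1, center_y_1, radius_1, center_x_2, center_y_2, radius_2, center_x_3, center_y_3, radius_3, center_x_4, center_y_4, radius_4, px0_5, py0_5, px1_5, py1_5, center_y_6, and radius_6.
center_x_1 = 280, center_y_1 = 85, radius_1 = 75, center_x_2 = 140, center_y_2 = 205, radius_2 = 60, center_x_3 = 315, center_y_3 = 270, radius_3 = 50, center_x_4 = 345, center_y_4 = 225, radius_4 = 35, px0_5 = 210, py0_5 = 280, px1_5 = 245, py1_5 = 415, center_y_6 = 140, radius_6 = 15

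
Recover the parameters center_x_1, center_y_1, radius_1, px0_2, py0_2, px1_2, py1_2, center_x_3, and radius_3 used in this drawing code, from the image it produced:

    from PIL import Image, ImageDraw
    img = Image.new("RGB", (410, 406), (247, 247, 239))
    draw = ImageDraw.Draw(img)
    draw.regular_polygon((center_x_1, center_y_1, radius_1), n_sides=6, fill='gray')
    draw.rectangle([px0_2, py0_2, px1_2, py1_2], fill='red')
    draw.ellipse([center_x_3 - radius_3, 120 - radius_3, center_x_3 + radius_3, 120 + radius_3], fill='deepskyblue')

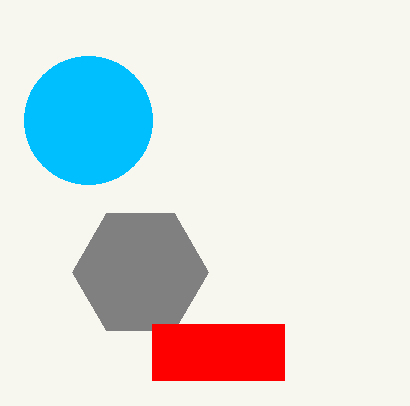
center_x_1 = 140
center_y_1 = 272
radius_1 = 68
px0_2 = 152
py0_2 = 324
px1_2 = 284
py1_2 = 380
center_x_3 = 88
radius_3 = 64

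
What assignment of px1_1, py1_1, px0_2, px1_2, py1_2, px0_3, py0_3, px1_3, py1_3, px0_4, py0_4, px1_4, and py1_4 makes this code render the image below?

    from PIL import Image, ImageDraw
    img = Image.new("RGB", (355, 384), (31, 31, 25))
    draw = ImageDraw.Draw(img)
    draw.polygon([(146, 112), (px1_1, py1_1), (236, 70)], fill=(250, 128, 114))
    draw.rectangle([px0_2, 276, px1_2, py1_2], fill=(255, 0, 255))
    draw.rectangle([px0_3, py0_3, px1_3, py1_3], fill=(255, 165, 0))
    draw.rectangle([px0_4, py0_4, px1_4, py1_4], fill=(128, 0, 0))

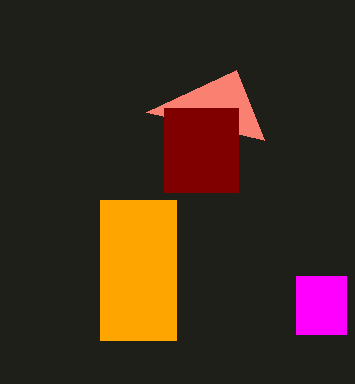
px1_1 = 264, py1_1 = 140, px0_2 = 296, px1_2 = 346, py1_2 = 334, px0_3 = 100, py0_3 = 200, px1_3 = 176, py1_3 = 340, px0_4 = 164, py0_4 = 108, px1_4 = 238, py1_4 = 192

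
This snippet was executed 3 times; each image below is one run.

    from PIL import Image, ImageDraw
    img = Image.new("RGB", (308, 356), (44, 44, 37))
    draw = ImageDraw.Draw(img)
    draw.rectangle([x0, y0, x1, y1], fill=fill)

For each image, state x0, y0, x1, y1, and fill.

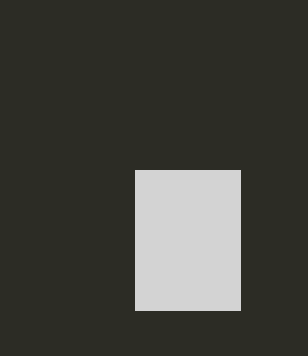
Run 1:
x0 = 135; y0 = 170; x1 = 240; y1 = 310; fill = 'lightgray'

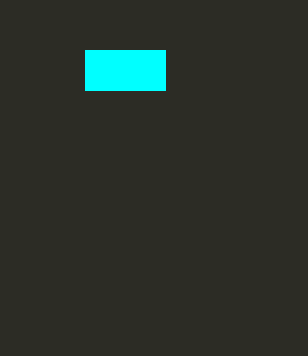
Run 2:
x0 = 85
y0 = 50
x1 = 165
y1 = 90
fill = 'cyan'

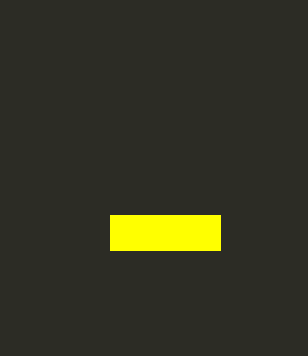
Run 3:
x0 = 110; y0 = 215; x1 = 220; y1 = 250; fill = 'yellow'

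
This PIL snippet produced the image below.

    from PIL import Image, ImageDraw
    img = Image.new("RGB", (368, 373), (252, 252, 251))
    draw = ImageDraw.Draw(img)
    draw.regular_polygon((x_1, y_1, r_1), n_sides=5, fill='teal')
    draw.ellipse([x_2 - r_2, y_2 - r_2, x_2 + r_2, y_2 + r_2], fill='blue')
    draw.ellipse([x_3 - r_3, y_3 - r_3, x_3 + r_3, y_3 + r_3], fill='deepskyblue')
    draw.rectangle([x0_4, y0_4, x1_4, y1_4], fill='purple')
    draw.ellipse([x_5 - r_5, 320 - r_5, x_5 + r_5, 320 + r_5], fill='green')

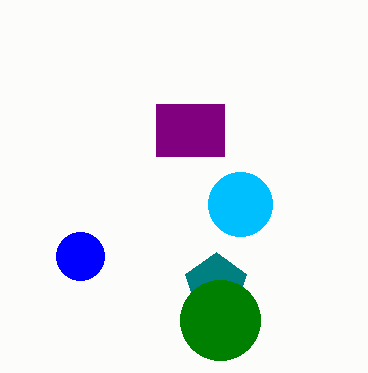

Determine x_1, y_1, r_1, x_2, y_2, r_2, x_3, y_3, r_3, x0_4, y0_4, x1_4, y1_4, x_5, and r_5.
x_1 = 216
y_1 = 284
r_1 = 32
x_2 = 80
y_2 = 256
r_2 = 24
x_3 = 240
y_3 = 204
r_3 = 32
x0_4 = 156
y0_4 = 104
x1_4 = 224
y1_4 = 156
x_5 = 220
r_5 = 40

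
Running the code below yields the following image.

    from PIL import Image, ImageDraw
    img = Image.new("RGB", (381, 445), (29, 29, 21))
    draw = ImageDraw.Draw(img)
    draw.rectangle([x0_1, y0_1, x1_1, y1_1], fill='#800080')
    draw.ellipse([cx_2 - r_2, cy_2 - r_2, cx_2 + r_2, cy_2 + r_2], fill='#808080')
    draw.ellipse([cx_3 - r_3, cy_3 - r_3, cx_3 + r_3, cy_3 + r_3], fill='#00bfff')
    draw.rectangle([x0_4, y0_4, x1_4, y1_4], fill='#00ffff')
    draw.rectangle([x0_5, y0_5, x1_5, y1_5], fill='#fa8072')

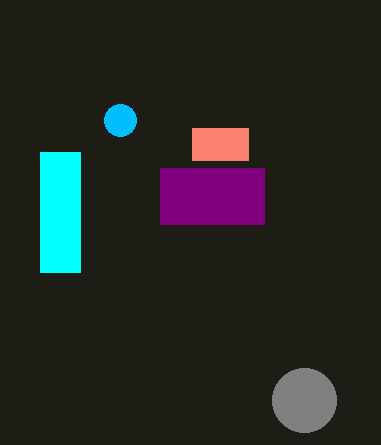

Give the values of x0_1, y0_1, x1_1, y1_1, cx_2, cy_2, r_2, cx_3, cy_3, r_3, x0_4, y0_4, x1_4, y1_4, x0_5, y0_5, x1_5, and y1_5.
x0_1 = 160; y0_1 = 168; x1_1 = 264; y1_1 = 224; cx_2 = 304; cy_2 = 400; r_2 = 32; cx_3 = 120; cy_3 = 120; r_3 = 16; x0_4 = 40; y0_4 = 152; x1_4 = 80; y1_4 = 272; x0_5 = 192; y0_5 = 128; x1_5 = 248; y1_5 = 160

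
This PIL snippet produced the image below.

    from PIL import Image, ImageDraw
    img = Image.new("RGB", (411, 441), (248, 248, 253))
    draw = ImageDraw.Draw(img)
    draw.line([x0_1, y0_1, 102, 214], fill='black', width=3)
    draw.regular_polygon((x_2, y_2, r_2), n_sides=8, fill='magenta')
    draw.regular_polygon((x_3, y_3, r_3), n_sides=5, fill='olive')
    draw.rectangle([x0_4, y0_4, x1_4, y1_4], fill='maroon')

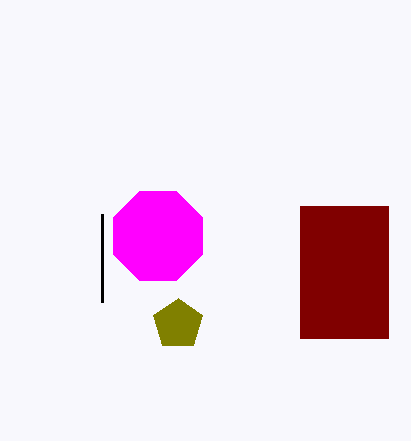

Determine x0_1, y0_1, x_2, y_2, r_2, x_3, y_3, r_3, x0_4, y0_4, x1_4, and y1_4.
x0_1 = 102, y0_1 = 302, x_2 = 158, y_2 = 236, r_2 = 48, x_3 = 178, y_3 = 324, r_3 = 26, x0_4 = 300, y0_4 = 206, x1_4 = 388, y1_4 = 338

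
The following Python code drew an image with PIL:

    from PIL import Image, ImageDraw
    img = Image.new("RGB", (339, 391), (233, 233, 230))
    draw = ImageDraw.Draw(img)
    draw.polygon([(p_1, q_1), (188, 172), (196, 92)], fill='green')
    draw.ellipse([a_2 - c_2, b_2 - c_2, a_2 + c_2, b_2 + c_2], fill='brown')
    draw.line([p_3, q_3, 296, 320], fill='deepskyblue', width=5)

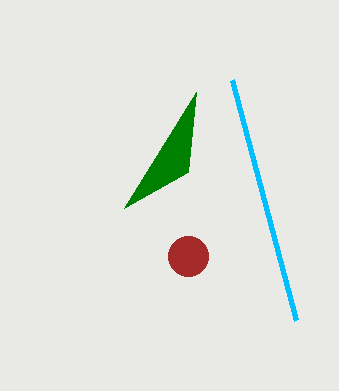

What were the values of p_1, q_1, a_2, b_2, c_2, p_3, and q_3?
p_1 = 124, q_1 = 208, a_2 = 188, b_2 = 256, c_2 = 20, p_3 = 232, q_3 = 80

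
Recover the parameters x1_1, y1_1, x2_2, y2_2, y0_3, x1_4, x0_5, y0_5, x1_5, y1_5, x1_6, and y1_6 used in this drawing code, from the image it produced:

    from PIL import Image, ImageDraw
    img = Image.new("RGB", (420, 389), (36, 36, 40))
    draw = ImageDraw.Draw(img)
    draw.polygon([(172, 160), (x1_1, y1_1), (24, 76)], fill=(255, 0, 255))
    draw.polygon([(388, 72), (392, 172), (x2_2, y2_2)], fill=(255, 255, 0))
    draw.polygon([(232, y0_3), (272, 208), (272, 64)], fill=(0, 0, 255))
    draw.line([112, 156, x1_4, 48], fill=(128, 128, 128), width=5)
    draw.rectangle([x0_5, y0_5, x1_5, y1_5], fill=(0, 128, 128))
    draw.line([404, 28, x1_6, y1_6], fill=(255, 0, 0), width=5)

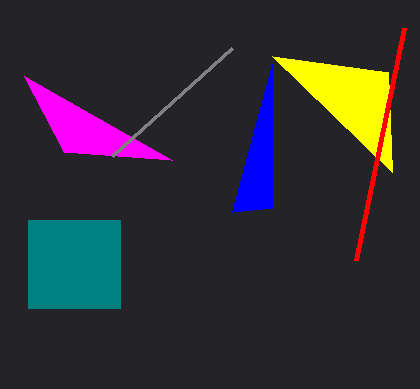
x1_1 = 64
y1_1 = 152
x2_2 = 272
y2_2 = 56
y0_3 = 212
x1_4 = 232
x0_5 = 28
y0_5 = 220
x1_5 = 120
y1_5 = 308
x1_6 = 356
y1_6 = 260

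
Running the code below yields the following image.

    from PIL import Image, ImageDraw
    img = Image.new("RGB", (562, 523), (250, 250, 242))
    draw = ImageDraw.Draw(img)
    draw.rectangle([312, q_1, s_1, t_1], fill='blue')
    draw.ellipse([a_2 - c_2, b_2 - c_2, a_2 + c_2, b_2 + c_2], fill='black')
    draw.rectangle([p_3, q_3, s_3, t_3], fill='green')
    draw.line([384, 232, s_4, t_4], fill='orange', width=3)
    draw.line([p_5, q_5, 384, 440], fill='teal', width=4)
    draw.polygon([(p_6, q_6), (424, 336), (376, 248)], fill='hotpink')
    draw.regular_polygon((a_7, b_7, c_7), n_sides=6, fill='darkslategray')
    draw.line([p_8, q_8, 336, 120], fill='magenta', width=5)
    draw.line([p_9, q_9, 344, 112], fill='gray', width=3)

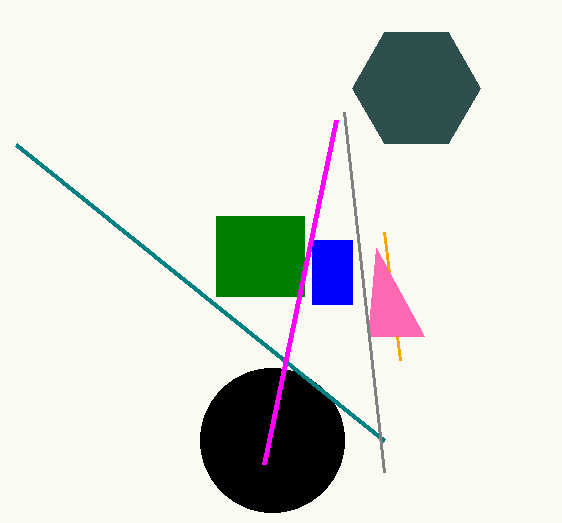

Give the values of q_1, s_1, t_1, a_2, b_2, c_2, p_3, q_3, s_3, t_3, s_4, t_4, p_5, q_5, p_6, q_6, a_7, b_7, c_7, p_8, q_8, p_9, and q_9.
q_1 = 240; s_1 = 352; t_1 = 304; a_2 = 272; b_2 = 440; c_2 = 72; p_3 = 216; q_3 = 216; s_3 = 304; t_3 = 296; s_4 = 400; t_4 = 360; p_5 = 16; q_5 = 144; p_6 = 368; q_6 = 336; a_7 = 416; b_7 = 88; c_7 = 64; p_8 = 264; q_8 = 464; p_9 = 384; q_9 = 472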